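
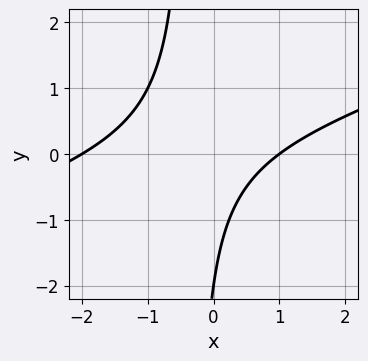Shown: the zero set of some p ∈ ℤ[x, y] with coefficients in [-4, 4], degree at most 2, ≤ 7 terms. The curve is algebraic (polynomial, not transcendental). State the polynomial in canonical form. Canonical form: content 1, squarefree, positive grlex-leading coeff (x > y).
x^2 - 3*x*y + x - y - 2

(a) The degree is 2 — no degree-1 curve has this shape.
(b) Observable constraints: among the integer gridlines, it crosses the x-axis at x ∈ {-2, 1}; it crosses the y-axis at the gridline y = -2.
(c) These observations pin down the coefficients.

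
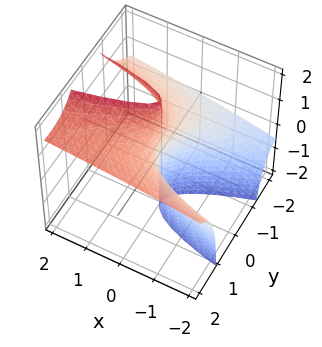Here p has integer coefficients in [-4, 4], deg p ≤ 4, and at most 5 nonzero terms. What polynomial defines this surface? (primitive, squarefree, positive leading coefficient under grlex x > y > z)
First, deg p = 3. A generic line meets the surface in up to 3 points.
Then, from the visible intercepts: every point of the z-axis in the box is on the surface; the y-axis gridline crossings are at y ∈ {-2, 0}.
Finally, the integer polynomial consistent with all of this is the stated p.

y^3 - 3*y^2*z - x*z + 2*y^2 + 3*x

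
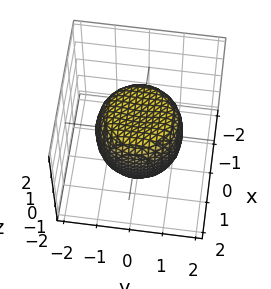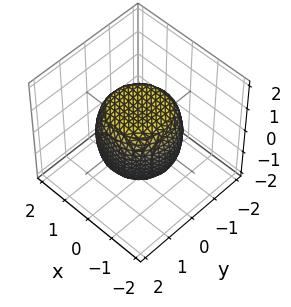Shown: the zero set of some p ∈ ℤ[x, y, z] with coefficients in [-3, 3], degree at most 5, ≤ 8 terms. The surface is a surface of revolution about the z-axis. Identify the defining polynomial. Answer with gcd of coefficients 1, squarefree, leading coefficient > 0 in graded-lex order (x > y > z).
Degree: a generic line meets the surface in up to 4 points, so deg p = 4.
Symmetries: rotational symmetry about the z-axis ⇒ p depends on x, y only through x² + y².
Against the integer gridlines: among the integer gridlines, it crosses the z-axis at z ∈ {-1, 1}; a circular section at z = 1 has radius exactly 1.
Matching integer coefficients to the picture gives p.

x^4 + 2*x^2*y^2 + y^4 - x^2 - y^2 + z^2 - 1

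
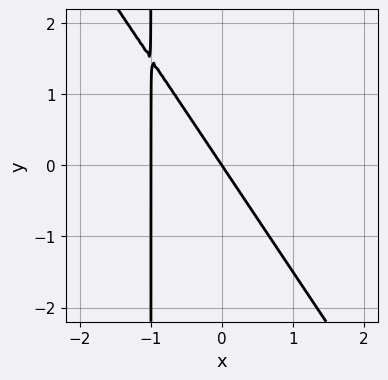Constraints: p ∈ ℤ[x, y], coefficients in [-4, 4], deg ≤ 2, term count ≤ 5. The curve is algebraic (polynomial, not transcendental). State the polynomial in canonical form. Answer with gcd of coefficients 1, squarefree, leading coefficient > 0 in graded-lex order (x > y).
3*x^2 + 2*x*y + 3*x + 2*y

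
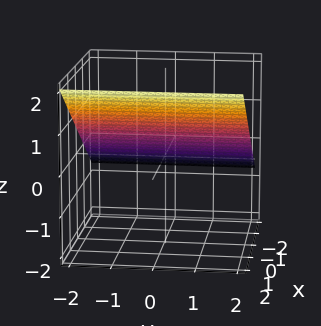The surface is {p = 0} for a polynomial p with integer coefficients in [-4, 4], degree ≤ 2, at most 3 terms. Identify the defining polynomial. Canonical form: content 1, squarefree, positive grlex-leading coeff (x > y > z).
2*x - 3*z + 2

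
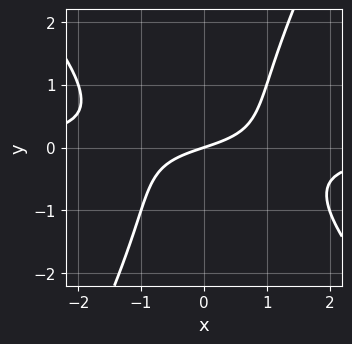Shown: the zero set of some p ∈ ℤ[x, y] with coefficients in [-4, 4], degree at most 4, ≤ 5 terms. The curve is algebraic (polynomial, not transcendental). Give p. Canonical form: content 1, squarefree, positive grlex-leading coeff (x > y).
1. Degree: the shape is more complex than any degree-2 curve, so deg p = 3.
2. Observable constraints: it meets the x-axis at x = 0 (among the integer gridlines); one y-axis crossing is at y = 0.
3. Fitting integer coefficients to these (and the overall shape) gives p.

2*x^2*y + x*y^2 - y^3 + x - 3*y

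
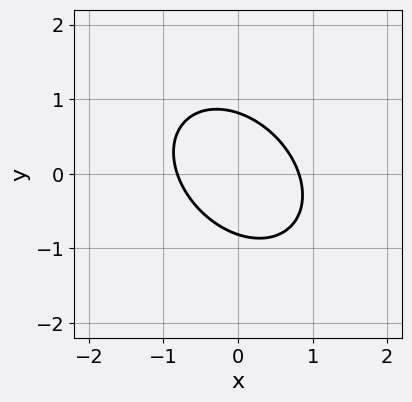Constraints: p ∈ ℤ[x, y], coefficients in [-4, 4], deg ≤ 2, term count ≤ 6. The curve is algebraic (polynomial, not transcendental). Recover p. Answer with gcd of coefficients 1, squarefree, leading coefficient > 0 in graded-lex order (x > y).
3*x^2 + 2*x*y + 3*y^2 - 2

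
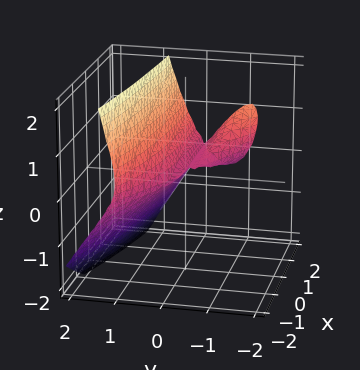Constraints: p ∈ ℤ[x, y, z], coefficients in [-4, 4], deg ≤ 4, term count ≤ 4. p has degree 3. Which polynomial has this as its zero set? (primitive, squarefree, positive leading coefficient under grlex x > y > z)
First, deg p = 3. A generic line meets the surface in up to 3 points.
Next, from the axis intercepts and sections: it crosses the y-axis at the gridline y = 0; one z-axis crossing is at z = 0; every point of the x-axis in the box is on the surface.
Finally, putting this together gives p.

x*y^2 + 2*y^3 + y^2*z - z^2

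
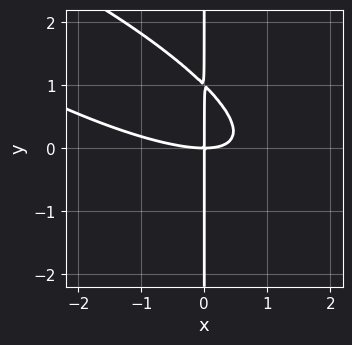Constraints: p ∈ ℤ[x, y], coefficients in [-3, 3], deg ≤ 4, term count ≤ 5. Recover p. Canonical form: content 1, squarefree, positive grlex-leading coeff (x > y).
x^3 + 3*x^2*y + 3*x*y^2 - 3*x*y

1. The degree is 3 — no degree-2 curve has this shape.
2. Against the integer gridlines: one x-axis crossing is at x = 0; the visible y-axis segment lies entirely on the curve.
3. Solving for integer coefficients yields p as stated.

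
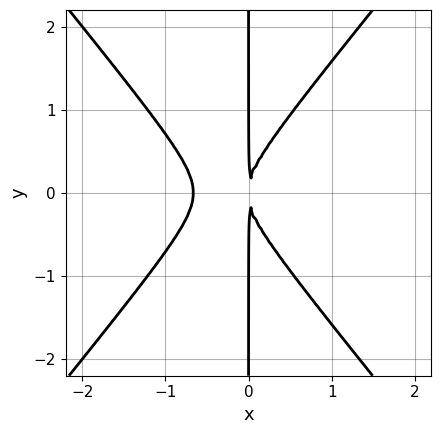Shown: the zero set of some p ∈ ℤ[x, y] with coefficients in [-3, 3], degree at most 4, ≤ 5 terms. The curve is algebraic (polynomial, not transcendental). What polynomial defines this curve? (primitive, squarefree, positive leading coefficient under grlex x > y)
3*x^3 - 2*x*y^2 + 2*x^2

First, deg p = 3. No degree-2 curve has this shape.
Next, symmetries: it's symmetric under y → −y, forcing even powers of y.
Then, reading off the gridlines: the visible y-axis segment lies entirely on the curve.
Finally, together with the visible shape, these determine p as stated.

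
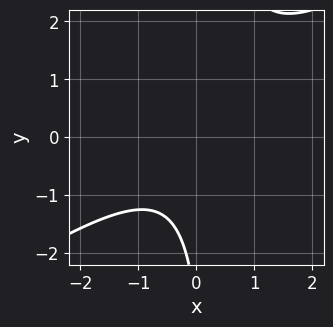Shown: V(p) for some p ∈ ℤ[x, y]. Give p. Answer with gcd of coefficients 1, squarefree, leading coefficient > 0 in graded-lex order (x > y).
First, deg p = 2.
Next, against the integer gridlines: no y-intercept at any integer in the box; no x-intercept at any integer in the box.
Finally, assembling these constraints gives the stated polynomial.

2*x^2 - 3*x*y + y + 3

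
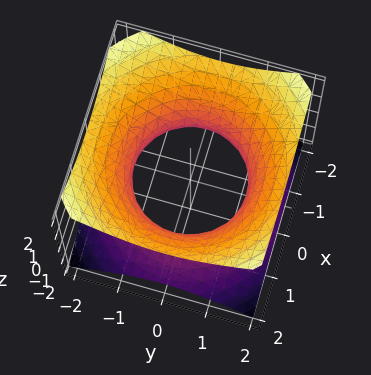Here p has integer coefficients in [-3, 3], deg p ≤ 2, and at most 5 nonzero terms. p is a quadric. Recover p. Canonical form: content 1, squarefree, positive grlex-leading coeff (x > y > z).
2*x^2 + 2*y^2 - 3*z^2 - 3

Degree: an hourglass — one-sheet hyperboloid; a quadric, so deg p = 2.
Symmetries: the surface is invariant under rotation about z: p = q(x² + y², z); mirror symmetry z ↦ −z ⇒ only even powers of z.
Observable constraints: a circular section at z = 0 has radius between 1 and 2; it misses every integer gridline on the z-axis.
These observations pin down the coefficients.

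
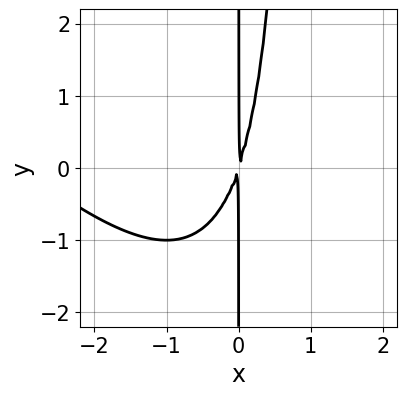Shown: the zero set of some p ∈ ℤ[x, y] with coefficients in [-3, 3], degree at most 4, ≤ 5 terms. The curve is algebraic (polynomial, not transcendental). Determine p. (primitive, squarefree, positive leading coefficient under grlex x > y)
x^3 + x^2*y + 3*x^2 - x*y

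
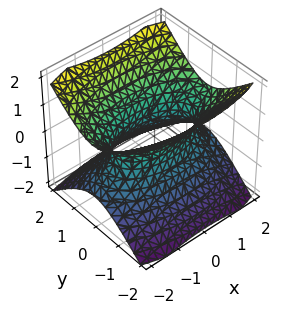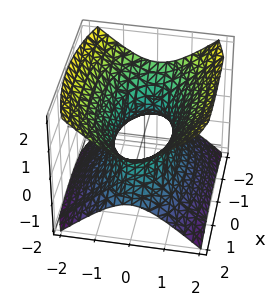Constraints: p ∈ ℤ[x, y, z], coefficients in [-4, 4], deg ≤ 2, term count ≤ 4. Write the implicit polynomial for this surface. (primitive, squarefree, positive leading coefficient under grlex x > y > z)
x^2 + 3*y^2 - 3*z^2 - 2

(a) The degree is 2 — an hourglass — one-sheet hyperboloid; a quadric.
(b) Symmetries: the y ↦ −y reflection is a symmetry, so y appears only in even powers; the x ↦ −x reflection is a symmetry, so x appears only in even powers; the z ↦ −z reflection is a symmetry, so z appears only in even powers.
(c) Against the integer gridlines: it misses every integer gridline on the z-axis.
(d) Together with the visible shape, these determine p as stated.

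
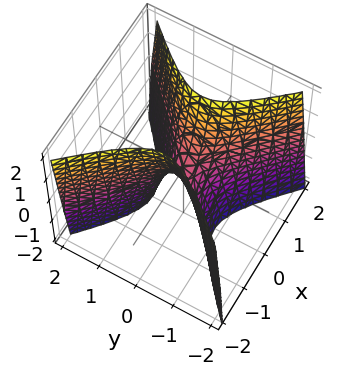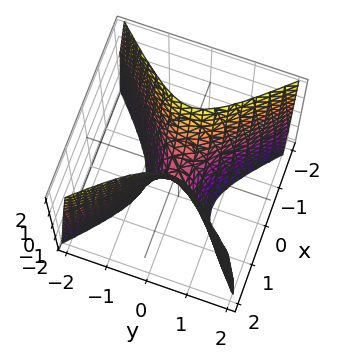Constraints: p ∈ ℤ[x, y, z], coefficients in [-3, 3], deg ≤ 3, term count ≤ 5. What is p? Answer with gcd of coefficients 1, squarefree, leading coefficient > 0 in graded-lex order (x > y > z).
1. The degree is 2 — a saddle surface; a quadric.
2. Symmetries: mirror symmetry x ↦ −x ⇒ only even powers of x; it's symmetric under y → −y, forcing even powers of y.
3. Reading off the gridlines: it meets the x-axis at x = 0 (among the integer gridlines); it crosses the y-axis at the gridline y = 0.
4. These observations pin down the coefficients.

3*x^2 - 3*y^2 - z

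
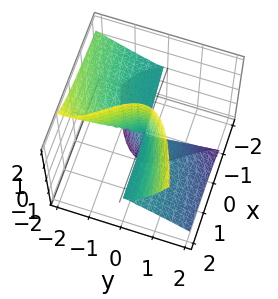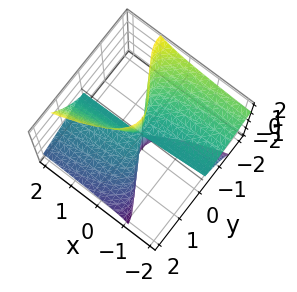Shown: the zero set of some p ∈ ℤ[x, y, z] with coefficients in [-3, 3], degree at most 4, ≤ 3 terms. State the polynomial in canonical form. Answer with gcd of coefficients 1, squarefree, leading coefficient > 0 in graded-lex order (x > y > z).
2*x*z^2 - 2*y^3 - 3*y^2*z

1. The degree is 3 — no degree-2 surface has this shape.
2. Against the integer gridlines: every point of the z-axis in the box is on the surface; it crosses the y-axis at the gridline y = 0; every point of the x-axis in the box is on the surface.
3. Fitting integer coefficients to these (and the overall shape) gives p.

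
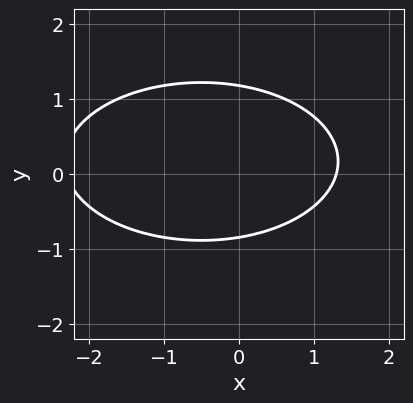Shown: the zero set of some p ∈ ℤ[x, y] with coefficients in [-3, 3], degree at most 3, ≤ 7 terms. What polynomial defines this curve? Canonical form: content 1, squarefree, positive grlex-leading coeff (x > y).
x^2 + 3*y^2 + x - y - 3

(a) Degree: the shape is more complex than any degree-1 curve, so deg p = 2.
(b) Solving for integer coefficients yields p as stated.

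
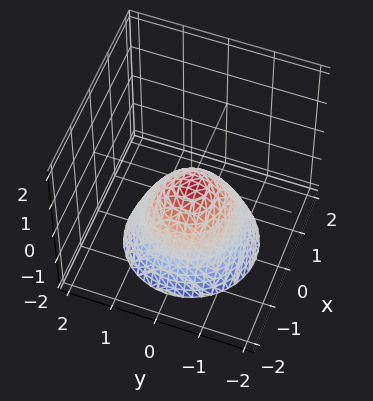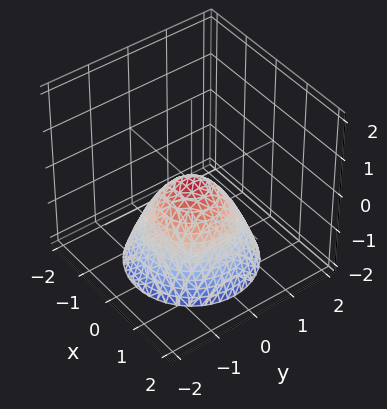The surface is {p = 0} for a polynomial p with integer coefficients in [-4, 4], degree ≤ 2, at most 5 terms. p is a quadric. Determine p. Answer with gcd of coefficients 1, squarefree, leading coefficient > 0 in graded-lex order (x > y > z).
Degree: a paraboloid; a quadric, so deg p = 2.
By symmetry, every cross-section ⟂ z is a circle, so x, y appear only via x² + y².
From the axis intercepts and sections: it crosses the y-axis at the gridline y = 0; it meets the x-axis at x = 0 (among the integer gridlines); it crosses the z-axis at the gridline z = 0; a circular section at z = -2 has radius between 1 and 2.
These observations pin down the coefficients.

x^2 + y^2 + z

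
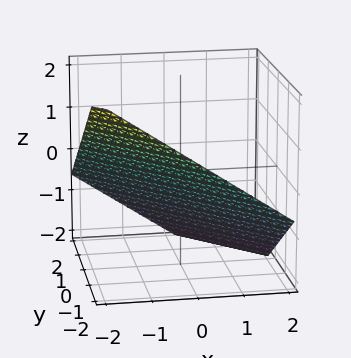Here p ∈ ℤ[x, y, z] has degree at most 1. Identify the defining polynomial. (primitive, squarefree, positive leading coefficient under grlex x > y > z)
2*x + 2*y + 3*z + 2

1. Degree: the surface is flat (a plane), so deg p = 1.
2. Against the integer gridlines: one x-axis crossing is at x = -1; one y-axis crossing is at y = -1.
3. Putting this together gives p.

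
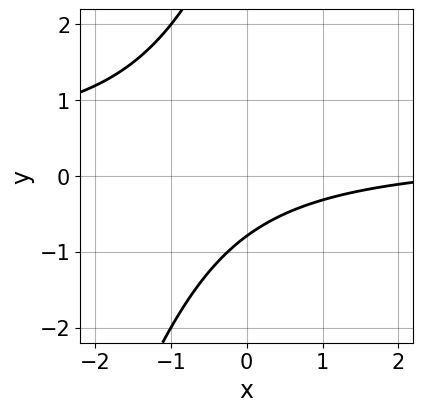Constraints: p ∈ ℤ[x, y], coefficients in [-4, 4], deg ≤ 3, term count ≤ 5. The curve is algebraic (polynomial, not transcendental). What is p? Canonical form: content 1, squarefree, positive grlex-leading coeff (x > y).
3*x*y - y^2 - x + 3*y + 3

1. Degree: no degree-1 curve has this shape, so deg p = 2.
2. Checking where it meets the axes: it misses every integer gridline on the x-axis.
3. Matching integer coefficients to the picture gives p.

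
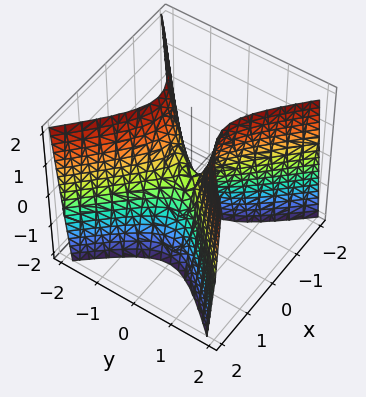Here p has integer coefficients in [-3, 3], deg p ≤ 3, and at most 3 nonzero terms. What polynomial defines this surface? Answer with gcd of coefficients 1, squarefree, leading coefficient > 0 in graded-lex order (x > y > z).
3*x^2 - 3*y^2 + z

First, deg p = 2. A saddle surface; a quadric.
Next, symmetries: mirror symmetry y ↦ −y ⇒ only even powers of y; the x ↦ −x reflection is a symmetry, so x appears only in even powers.
Then, observable constraints: one z-axis crossing is at z = 0; it crosses the y-axis at the gridline y = 0; it meets the x-axis at x = 0 (among the integer gridlines).
Finally, assembling these constraints gives the stated polynomial.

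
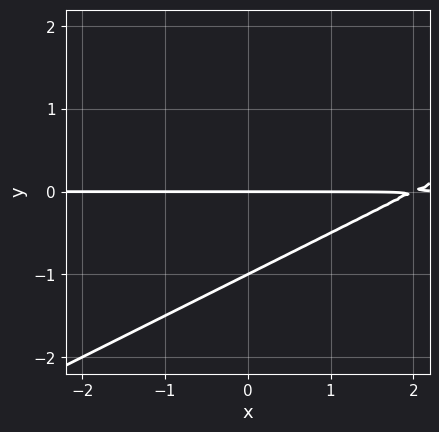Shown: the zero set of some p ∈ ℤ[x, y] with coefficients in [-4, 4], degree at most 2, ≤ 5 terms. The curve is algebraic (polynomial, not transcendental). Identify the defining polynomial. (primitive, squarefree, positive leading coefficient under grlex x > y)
The degree is 2 — the shape is more complex than any degree-1 curve.
Observable constraints: the visible x-axis segment lies entirely on the curve; the y-axis gridline crossings are at y ∈ {-1, 0}.
Putting this together gives p.

x*y - 2*y^2 - 2*y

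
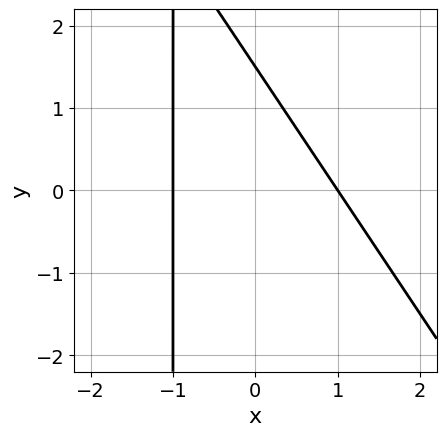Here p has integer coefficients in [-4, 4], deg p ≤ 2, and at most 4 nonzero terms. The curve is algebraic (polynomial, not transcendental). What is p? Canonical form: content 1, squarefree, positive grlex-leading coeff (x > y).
3*x^2 + 2*x*y + 2*y - 3

1. deg p = 2. A generic line meets the curve in up to 2 points.
2. Against the integer gridlines: the x-axis gridline crossings are at x ∈ {-1, 1}.
3. Fitting integer coefficients to these (and the overall shape) gives p.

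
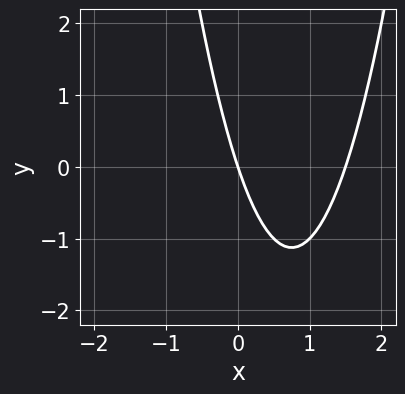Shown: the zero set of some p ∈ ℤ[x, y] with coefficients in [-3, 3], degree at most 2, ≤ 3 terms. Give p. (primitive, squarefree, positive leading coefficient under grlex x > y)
2*x^2 - 3*x - y

(a) Degree: the shape is more complex than any degree-1 curve, so deg p = 2.
(b) From the visible intercepts: it meets the y-axis at y = 0 (among the integer gridlines); it meets the x-axis at x = 0 (among the integer gridlines).
(c) Assembling these constraints gives the stated polynomial.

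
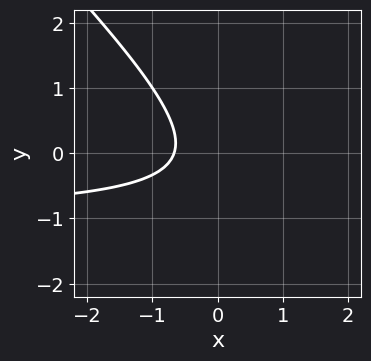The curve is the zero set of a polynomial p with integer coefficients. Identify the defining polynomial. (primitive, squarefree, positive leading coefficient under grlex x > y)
1. Degree: a generic line meets the curve in up to 2 points, so deg p = 2.
2. From the axis intercepts and sections: it misses every integer gridline on the y-axis.
3. These observations pin down the coefficients.

3*x*y + 3*y^2 + 3*x + y + 2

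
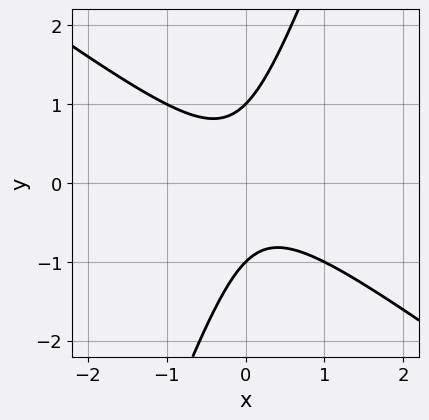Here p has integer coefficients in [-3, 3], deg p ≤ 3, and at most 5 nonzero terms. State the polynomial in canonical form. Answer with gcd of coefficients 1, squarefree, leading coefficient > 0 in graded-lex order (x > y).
First, deg p = 2. The shape is more complex than any degree-1 curve.
Then, from the axis intercepts and sections: the y-axis gridline crossings are at y ∈ {-1, 1}; no x-intercept at any integer in the box.
Finally, the integer polynomial consistent with all of this is the stated p.

2*x^2 + 2*x*y - y^2 + 1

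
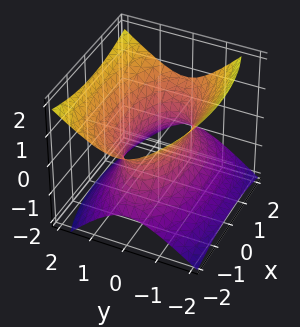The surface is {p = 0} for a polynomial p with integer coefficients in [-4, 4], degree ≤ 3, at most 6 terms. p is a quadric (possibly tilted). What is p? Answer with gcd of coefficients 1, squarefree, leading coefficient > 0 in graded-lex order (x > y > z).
1. deg p = 2. The shape is more complex than any degree-1 surface.
2. From the axis intercepts and sections: it misses every integer gridline on the z-axis.
3. Putting this together gives p.

x^2 + 3*y^2 - y*z - 3*z^2 - 2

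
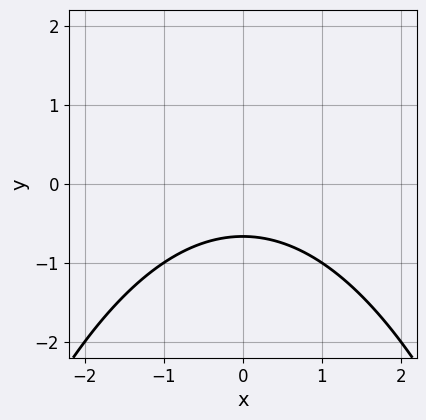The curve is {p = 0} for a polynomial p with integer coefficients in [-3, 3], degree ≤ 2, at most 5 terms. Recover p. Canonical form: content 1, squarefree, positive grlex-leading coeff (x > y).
x^2 + 3*y + 2

First, degree: the shape is more complex than any degree-1 curve, so deg p = 2.
Then, symmetries: the x ↦ −x reflection is a symmetry, so x appears only in even powers.
Then, checking where it meets the axes: no x-intercept at any integer in the box.
Finally, assembling these constraints gives the stated polynomial.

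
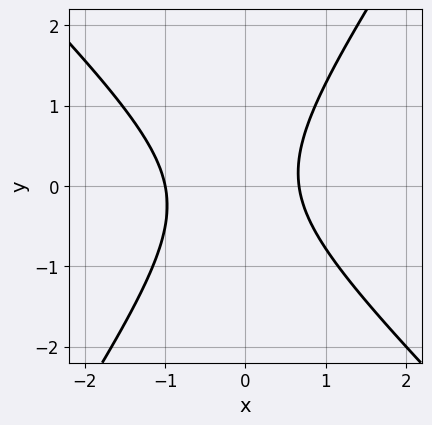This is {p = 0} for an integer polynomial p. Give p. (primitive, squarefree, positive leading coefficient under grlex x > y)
3*x^2 + x*y - 2*y^2 + x - 2

(a) The degree is 2 — no degree-1 curve has this shape.
(b) Checking where it meets the axes: it crosses the x-axis at the gridline x = -1; it misses every integer gridline on the y-axis.
(c) Together with the visible shape, these determine p as stated.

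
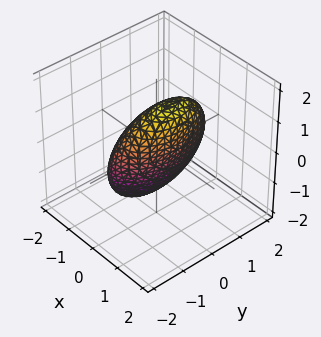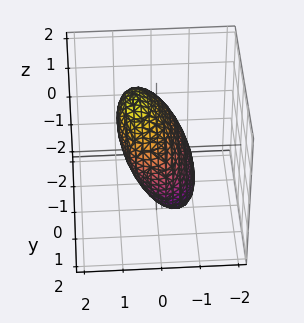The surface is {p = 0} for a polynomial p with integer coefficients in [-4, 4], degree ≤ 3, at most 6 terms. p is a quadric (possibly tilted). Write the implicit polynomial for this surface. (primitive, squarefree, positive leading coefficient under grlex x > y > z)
First, the degree is 2 — a generic line meets the surface in up to 2 points.
Finally, solving for integer coefficients yields p as stated.

3*x^2 - 2*x*z + y^2 + z^2 - 2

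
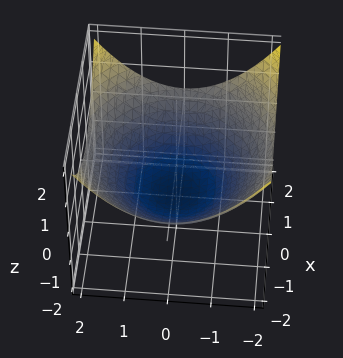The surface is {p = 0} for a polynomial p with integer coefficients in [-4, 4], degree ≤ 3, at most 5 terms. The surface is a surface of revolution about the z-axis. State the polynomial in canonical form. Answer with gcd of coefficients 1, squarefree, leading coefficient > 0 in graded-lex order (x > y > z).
x^2 + y^2 - 3*z - 3

1. Degree: a generic line meets the surface in up to 2 points, so deg p = 2.
2. Symmetry: the z-axis is an axis of rotation, so x and y enter only as x² + y².
3. Observable constraints: it crosses the z-axis at the gridline z = -1; a circular section at z = 0 has radius between 1 and 2.
4. Fitting integer coefficients to these (and the overall shape) gives p.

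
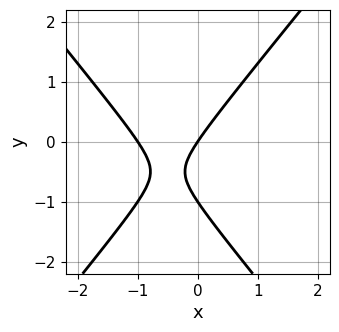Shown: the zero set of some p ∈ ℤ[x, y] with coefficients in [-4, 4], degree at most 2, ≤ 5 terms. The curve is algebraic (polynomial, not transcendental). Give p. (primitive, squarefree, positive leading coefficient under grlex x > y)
1. The degree is 2 — no degree-1 curve has this shape.
2. Checking where it meets the axes: among the integer gridlines, it crosses the x-axis at x ∈ {-1, 0}; among the integer gridlines, it crosses the y-axis at y ∈ {-1, 0}.
3. These observations pin down the coefficients.

3*x^2 - 2*y^2 + 3*x - 2*y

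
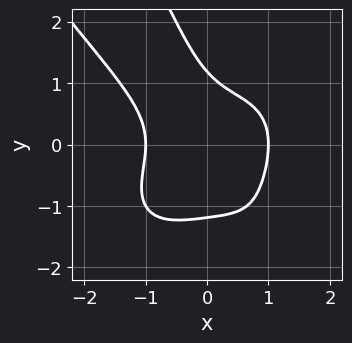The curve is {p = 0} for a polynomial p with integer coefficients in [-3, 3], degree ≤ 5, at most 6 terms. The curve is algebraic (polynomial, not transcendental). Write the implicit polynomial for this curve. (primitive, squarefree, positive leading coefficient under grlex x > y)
2*x^4 + 2*x*y^3 + y^4 + 3*x*y^2 - 2

First, degree: the shape is more complex than any degree-3 curve, so deg p = 4.
Next, observable constraints: among the integer gridlines, it crosses the x-axis at x ∈ {-1, 1}.
Finally, fitting integer coefficients to these (and the overall shape) gives p.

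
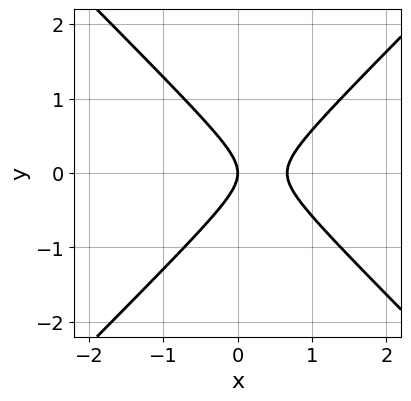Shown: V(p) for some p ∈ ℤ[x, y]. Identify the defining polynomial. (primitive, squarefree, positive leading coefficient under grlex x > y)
3*x^2 - 3*y^2 - 2*x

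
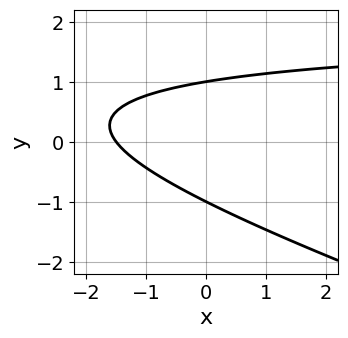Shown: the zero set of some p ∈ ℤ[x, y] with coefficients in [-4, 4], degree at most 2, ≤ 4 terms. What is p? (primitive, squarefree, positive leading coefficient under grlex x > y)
x*y + 3*y^2 - 2*x - 3

1. The degree is 2 — the shape is more complex than any degree-1 curve.
2. Observable constraints: the y-axis gridline crossings are at y ∈ {-1, 1}.
3. Fitting integer coefficients to these (and the overall shape) gives p.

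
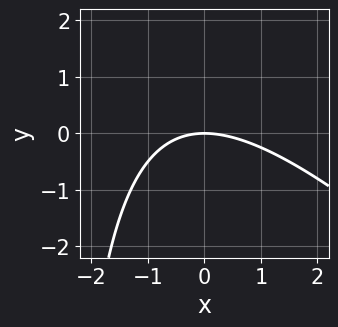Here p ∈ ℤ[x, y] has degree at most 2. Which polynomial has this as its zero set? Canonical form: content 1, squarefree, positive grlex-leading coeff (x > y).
x^2 + x*y + 3*y

First, degree: the shape is more complex than any degree-1 curve, so deg p = 2.
Then, reading off the gridlines: it crosses the y-axis at the gridline y = 0; it meets the x-axis at x = 0 (among the integer gridlines).
Finally, the integer polynomial consistent with all of this is the stated p.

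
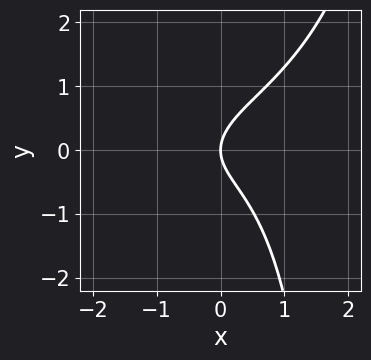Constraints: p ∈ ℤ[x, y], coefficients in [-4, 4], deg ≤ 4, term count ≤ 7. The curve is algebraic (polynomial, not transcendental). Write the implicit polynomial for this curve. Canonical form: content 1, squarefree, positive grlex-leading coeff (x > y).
(a) The degree is 3 — a generic line meets the curve in up to 3 points.
(b) Reading off the gridlines: it meets the x-axis at x = 0 (among the integer gridlines); it meets the y-axis at y = 0 (among the integer gridlines).
(c) Solving for integer coefficients yields p as stated.

x^3 - x^2*y + x*y^2 - 2*y^2 + 2*x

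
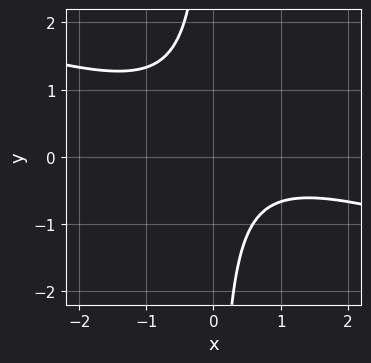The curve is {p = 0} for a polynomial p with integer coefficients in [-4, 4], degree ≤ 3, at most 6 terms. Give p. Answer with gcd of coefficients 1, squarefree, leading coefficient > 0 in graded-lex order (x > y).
1. The degree is 2 — a generic line meets the curve in up to 2 points.
2. Checking where it meets the axes: no y-intercept at any integer in the box; no x-intercept at any integer in the box.
3. These observations pin down the coefficients.

x^2 + 3*x*y - x + 2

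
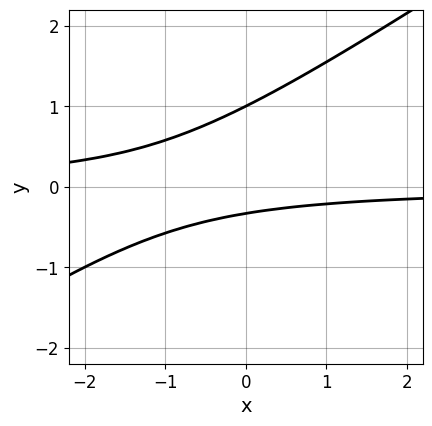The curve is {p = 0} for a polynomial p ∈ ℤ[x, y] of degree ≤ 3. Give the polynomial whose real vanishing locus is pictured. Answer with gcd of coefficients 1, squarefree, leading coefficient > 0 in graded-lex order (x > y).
First, deg p = 2. No degree-1 curve has this shape.
Then, against the integer gridlines: no x-intercept at any integer in the box; it meets the y-axis at y = 1 (among the integer gridlines).
Finally, together with the visible shape, these determine p as stated.

2*x*y - 3*y^2 + 2*y + 1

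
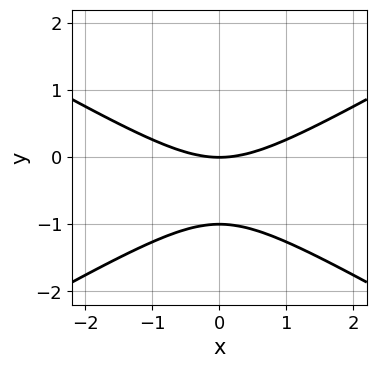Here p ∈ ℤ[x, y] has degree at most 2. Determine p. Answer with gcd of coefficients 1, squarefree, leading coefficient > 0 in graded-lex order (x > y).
x^2 - 3*y^2 - 3*y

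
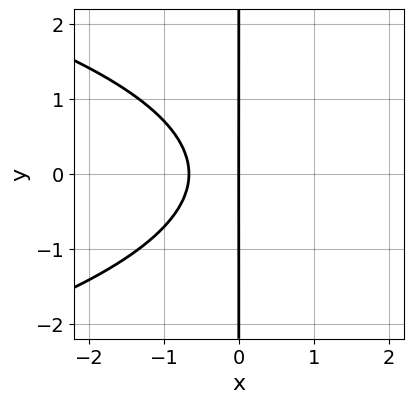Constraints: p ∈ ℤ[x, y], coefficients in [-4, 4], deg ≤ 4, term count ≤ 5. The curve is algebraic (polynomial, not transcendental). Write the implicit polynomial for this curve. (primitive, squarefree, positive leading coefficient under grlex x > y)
1. Degree: the shape is more complex than any degree-2 curve, so deg p = 3.
2. Symmetries: mirror symmetry y ↦ −y ⇒ only even powers of y.
3. Observable constraints: one x-axis crossing is at x = 0; every point of the y-axis in the box is on the curve.
4. Fitting integer coefficients to these (and the overall shape) gives p.

2*x*y^2 + 3*x^2 + 2*x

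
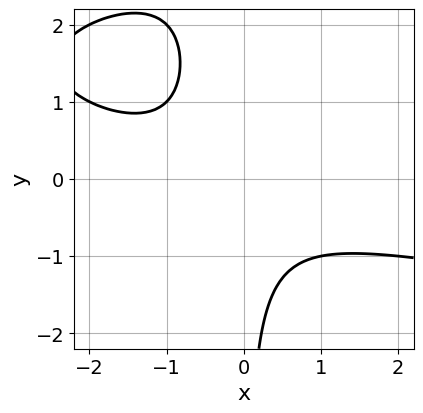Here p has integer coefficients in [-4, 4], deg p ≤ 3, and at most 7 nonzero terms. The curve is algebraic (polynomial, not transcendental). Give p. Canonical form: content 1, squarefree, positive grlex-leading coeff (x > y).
x*y^2 - x^2 - 3*x*y - x - 2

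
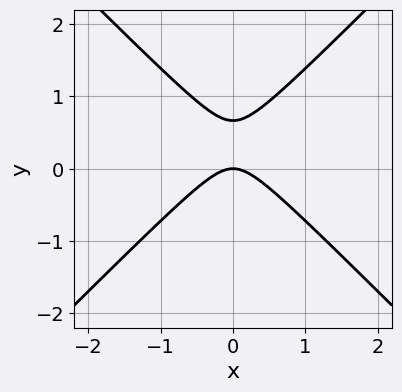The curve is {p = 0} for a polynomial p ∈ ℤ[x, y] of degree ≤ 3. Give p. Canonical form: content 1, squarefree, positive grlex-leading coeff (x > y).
Degree: the shape is more complex than any degree-1 curve, so deg p = 2.
Symmetries: the x ↦ −x reflection is a symmetry, so x appears only in even powers.
From the axis intercepts and sections: it crosses the y-axis at the gridline y = 0; it meets the x-axis at x = 0 (among the integer gridlines).
Together with the visible shape, these determine p as stated.

3*x^2 - 3*y^2 + 2*y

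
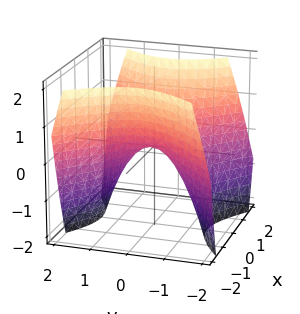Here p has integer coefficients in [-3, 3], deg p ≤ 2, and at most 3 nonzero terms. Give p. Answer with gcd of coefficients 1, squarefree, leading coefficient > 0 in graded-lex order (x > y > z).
x^2 - y^2 - z

(a) Degree: a hyperbolic paraboloid; a quadric, so deg p = 2.
(b) Symmetries: it's symmetric under x → −x, forcing even powers of x; mirror symmetry y ↦ −y ⇒ only even powers of y.
(c) Against the integer gridlines: it meets the z-axis at z = 0 (among the integer gridlines); one x-axis crossing is at x = 0.
(d) Together with the visible shape, these determine p as stated.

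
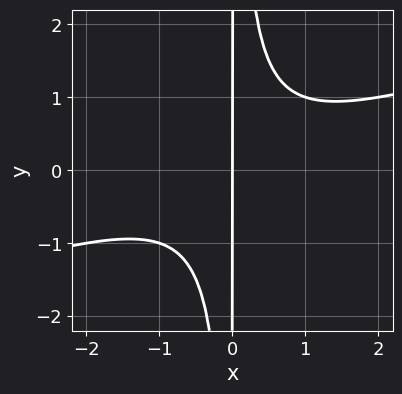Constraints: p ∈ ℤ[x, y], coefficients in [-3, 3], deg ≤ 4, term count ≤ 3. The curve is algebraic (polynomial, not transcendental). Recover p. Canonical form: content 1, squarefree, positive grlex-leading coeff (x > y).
First, the degree is 3 — no degree-2 curve has this shape.
Next, from the visible intercepts: it crosses the x-axis at the gridline x = 0; every point of the y-axis in the box is on the curve.
Finally, these observations pin down the coefficients.

x^3 - 3*x^2*y + 2*x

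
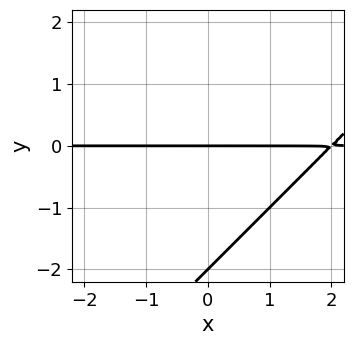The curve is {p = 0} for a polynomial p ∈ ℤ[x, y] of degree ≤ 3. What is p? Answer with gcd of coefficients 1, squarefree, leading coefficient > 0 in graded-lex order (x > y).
1. deg p = 2. The shape is more complex than any degree-1 curve.
2. Against the integer gridlines: the visible x-axis segment lies entirely on the curve; among the integer gridlines, it crosses the y-axis at y ∈ {-2, 0}.
3. Assembling these constraints gives the stated polynomial.

x*y - y^2 - 2*y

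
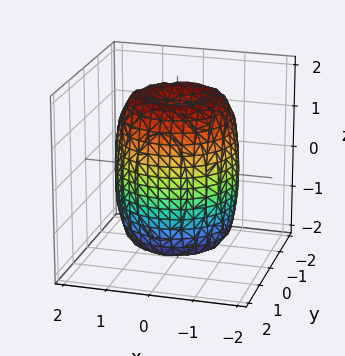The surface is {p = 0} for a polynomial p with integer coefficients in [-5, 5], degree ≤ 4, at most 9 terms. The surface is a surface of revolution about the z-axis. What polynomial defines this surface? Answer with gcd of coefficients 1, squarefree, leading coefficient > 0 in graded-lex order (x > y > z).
2*x^4 + 4*x^2*y^2 + 2*y^4 - 3*x^2 - 3*y^2 + z^2 - 2

1. deg p = 4. A generic line meets the surface in up to 4 points.
2. Symmetries: the surface is invariant under rotation about z: p = q(x² + y², z).
3. Observable constraints: a circular section at z = -1 has radius between 1 and 2.
4. Matching integer coefficients to the picture gives p.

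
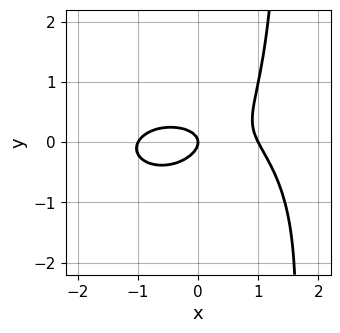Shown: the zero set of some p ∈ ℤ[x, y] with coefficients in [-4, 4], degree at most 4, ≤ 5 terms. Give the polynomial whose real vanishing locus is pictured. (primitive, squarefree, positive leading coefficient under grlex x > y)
The degree is 3 — a generic line meets the curve in up to 3 points.
From the axis intercepts and sections: among the integer gridlines, it crosses the x-axis at x ∈ {-1, 0, 1}; one y-axis crossing is at y = 0.
Fitting integer coefficients to these (and the overall shape) gives p.

x^3 + 2*x*y^2 + x*y - 3*y^2 - x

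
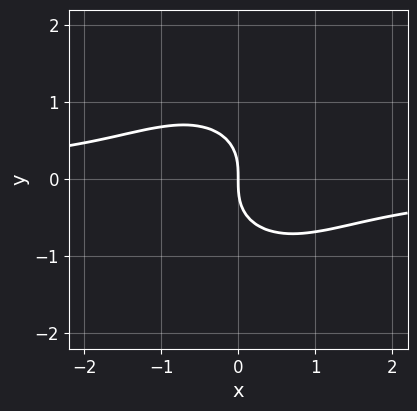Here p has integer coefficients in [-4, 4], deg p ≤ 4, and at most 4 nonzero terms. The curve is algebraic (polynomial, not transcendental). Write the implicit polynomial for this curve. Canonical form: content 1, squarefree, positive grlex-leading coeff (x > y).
x^2*y + y^3 + x

1. The degree is 3 — no degree-2 curve has this shape.
2. From the axis intercepts and sections: it crosses the x-axis at the gridline x = 0; one y-axis crossing is at y = 0.
3. Matching integer coefficients to the picture gives p.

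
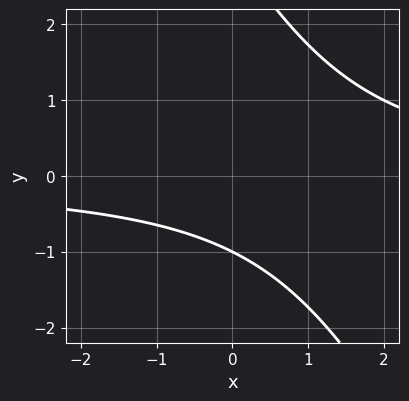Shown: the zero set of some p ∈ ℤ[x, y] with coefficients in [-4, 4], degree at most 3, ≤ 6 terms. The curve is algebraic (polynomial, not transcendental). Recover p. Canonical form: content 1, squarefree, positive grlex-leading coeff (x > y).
2*x*y + y^2 - 2*y - 3

(a) Degree: no degree-1 curve has this shape, so deg p = 2.
(b) From the axis intercepts and sections: one y-axis crossing is at y = -1; the curve avoids every integer x-axis point in the box.
(c) These observations pin down the coefficients.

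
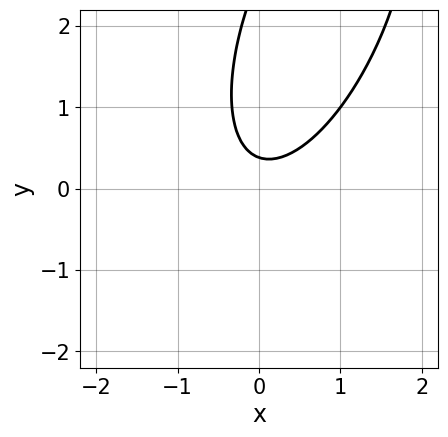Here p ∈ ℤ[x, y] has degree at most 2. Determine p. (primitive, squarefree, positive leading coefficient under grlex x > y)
1. Degree: the shape is more complex than any degree-1 curve, so deg p = 2.
2. From the visible intercepts: it misses every integer gridline on the x-axis.
3. The integer polynomial consistent with all of this is the stated p.

3*x^2 - 2*x*y + y^2 - 3*y + 1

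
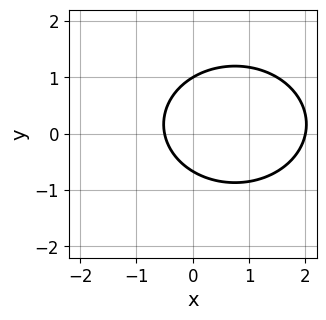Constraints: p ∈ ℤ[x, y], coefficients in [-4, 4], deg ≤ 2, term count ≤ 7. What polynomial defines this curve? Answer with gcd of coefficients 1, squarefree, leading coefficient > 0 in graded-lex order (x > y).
2*x^2 + 3*y^2 - 3*x - y - 2

(a) deg p = 2. The shape is more complex than any degree-1 curve.
(b) Observable constraints: it meets the y-axis at y = 1 (among the integer gridlines); one x-axis crossing is at x = 2.
(c) These observations pin down the coefficients.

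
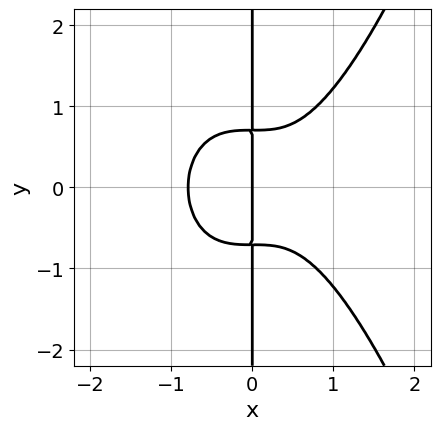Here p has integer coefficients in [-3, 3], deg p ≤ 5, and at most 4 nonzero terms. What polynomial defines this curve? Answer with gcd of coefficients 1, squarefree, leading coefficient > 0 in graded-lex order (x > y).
2*x^4 - 2*x*y^2 + x

Degree: a generic line meets the curve in up to 4 points, so deg p = 4.
Symmetries: mirror symmetry y ↦ −y ⇒ only even powers of y.
Reading off the gridlines: it meets the x-axis at x = 0 (among the integer gridlines); every point of the y-axis in the box is on the curve.
Matching integer coefficients to the picture gives p.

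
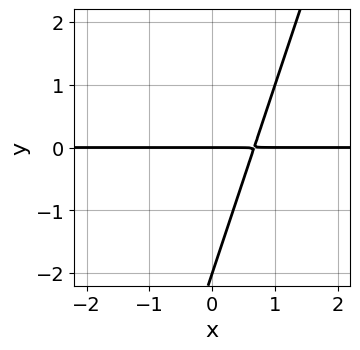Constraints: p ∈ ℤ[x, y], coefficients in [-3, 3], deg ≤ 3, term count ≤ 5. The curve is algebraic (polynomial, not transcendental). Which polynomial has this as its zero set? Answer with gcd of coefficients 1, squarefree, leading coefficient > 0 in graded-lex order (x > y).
3*x*y - y^2 - 2*y

1. deg p = 2.
2. Against the integer gridlines: among the integer gridlines, it crosses the y-axis at y ∈ {-2, 0}; the visible x-axis segment lies entirely on the curve.
3. Matching integer coefficients to the picture gives p.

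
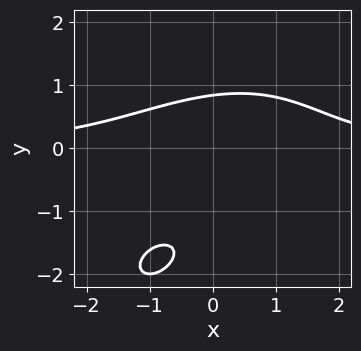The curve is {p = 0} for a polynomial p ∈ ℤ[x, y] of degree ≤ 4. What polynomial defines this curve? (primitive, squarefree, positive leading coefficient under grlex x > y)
x^2*y - x*y^2 + y^3 + 2*y^2 - 2

First, the degree is 3 — the shape is more complex than any degree-2 curve.
Then, against the integer gridlines: it misses every integer gridline on the x-axis.
Finally, putting this together gives p.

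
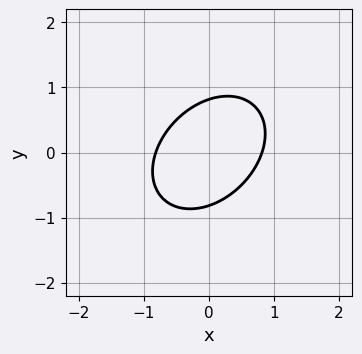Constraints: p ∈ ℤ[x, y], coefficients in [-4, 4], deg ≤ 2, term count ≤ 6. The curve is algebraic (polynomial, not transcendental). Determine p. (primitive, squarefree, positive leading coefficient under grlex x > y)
Degree: the shape is more complex than any degree-1 curve, so deg p = 2.
Matching integer coefficients to the picture gives p.

3*x^2 - 2*x*y + 3*y^2 - 2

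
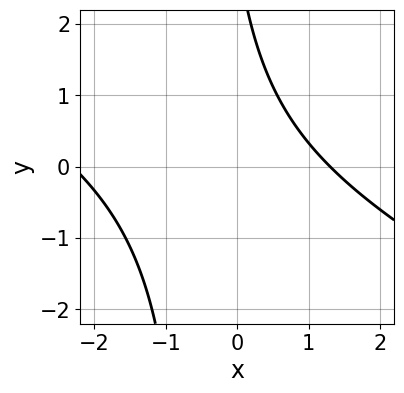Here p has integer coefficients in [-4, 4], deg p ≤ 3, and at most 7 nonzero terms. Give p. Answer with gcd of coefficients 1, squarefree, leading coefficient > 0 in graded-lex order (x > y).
1. deg p = 2. The shape is more complex than any degree-1 curve.
2. Observable constraints: no y-intercept at any integer in the box.
3. Fitting integer coefficients to these (and the overall shape) gives p.

x^2 + 2*x*y + x + y - 3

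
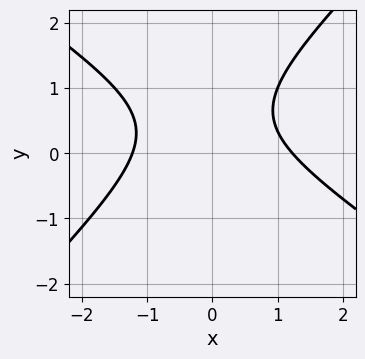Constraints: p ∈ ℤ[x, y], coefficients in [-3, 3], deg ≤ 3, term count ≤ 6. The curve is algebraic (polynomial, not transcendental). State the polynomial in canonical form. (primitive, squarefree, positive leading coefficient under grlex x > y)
2*x^2 + x*y - 3*y^2 + 3*y - 3

1. deg p = 2.
2. From the axis intercepts and sections: the curve avoids every integer y-axis point in the box.
3. The integer polynomial consistent with all of this is the stated p.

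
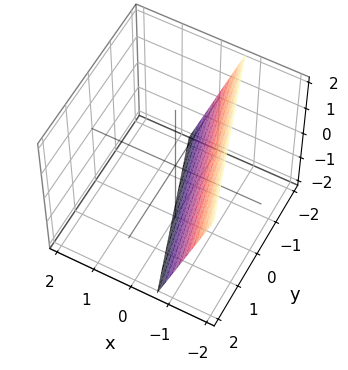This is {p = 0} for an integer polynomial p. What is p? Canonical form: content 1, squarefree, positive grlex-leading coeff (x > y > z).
3*x + y + z + 2

1. The degree is 1 — the surface is flat (a plane).
2. Checking where it meets the axes: it crosses the y-axis at the gridline y = -2; one z-axis crossing is at z = -2.
3. The integer polynomial consistent with all of this is the stated p.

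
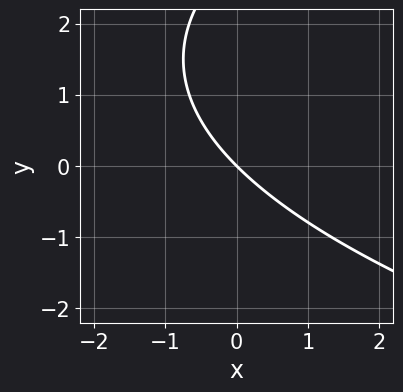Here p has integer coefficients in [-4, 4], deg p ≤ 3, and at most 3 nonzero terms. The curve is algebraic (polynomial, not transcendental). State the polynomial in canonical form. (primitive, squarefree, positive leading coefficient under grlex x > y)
First, degree: a generic line meets the curve in up to 2 points, so deg p = 2.
Next, checking where it meets the axes: it meets the y-axis at y = 0 (among the integer gridlines); it meets the x-axis at x = 0 (among the integer gridlines).
Finally, matching integer coefficients to the picture gives p.

y^2 - 3*x - 3*y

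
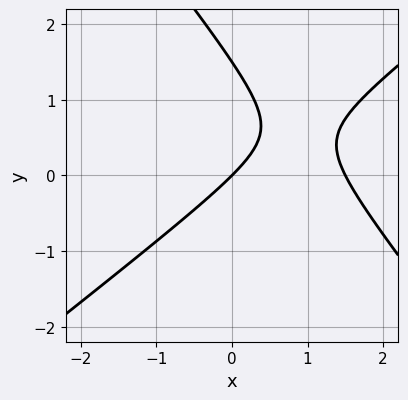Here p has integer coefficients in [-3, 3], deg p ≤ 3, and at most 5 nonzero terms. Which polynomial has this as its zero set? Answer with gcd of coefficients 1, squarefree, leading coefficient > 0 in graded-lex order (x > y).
(a) deg p = 2.
(b) Against the integer gridlines: it crosses the y-axis at the gridline y = 0; it crosses the x-axis at the gridline x = 0.
(c) Together with the visible shape, these determine p as stated.

2*x^2 - x*y - 2*y^2 - 3*x + 3*y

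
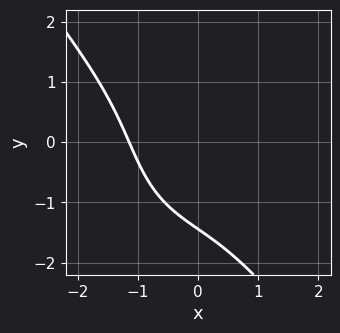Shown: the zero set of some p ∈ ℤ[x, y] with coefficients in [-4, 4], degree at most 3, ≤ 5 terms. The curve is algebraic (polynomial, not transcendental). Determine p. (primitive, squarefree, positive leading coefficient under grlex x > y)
2*x^3 + y^3 - 3*x*y + 3

(a) The degree is 3 — no degree-2 curve has this shape.
(b) Solving for integer coefficients yields p as stated.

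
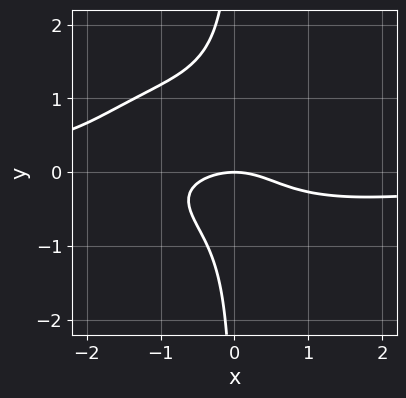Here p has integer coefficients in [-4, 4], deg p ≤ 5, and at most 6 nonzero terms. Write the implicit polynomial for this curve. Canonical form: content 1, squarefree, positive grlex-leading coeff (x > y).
1. The degree is 4 — no degree-3 curve has this shape.
2. Reading off the gridlines: it crosses the x-axis at the gridline x = 0; one y-axis crossing is at y = 0.
3. Assembling these constraints gives the stated polynomial.

x^3*y + 3*x*y^3 - 2*x*y^2 + x^2 + 2*y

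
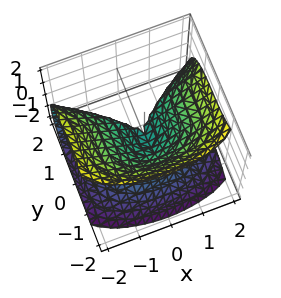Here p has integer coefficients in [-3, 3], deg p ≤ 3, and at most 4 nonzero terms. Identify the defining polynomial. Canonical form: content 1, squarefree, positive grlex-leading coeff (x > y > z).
(a) deg p = 3. The shape is more complex than any degree-2 surface.
(b) From the axis intercepts and sections: it meets the z-axis at z = 0 (among the integer gridlines); one x-axis crossing is at x = 0; it crosses the y-axis at the gridline y = 0.
(c) The integer polynomial consistent with all of this is the stated p.

2*y^3 - 2*x^2 + 3*z^2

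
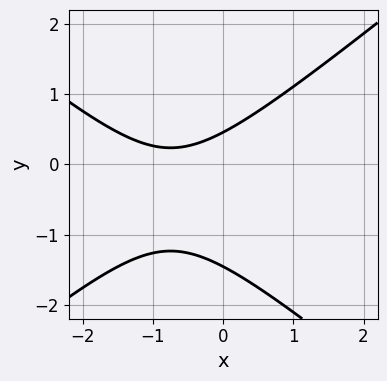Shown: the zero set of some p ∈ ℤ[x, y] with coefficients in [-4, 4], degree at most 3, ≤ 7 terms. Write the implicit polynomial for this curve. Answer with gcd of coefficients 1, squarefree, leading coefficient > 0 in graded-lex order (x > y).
2*x^2 - 3*y^2 + 3*x - 3*y + 2

1. Degree: a generic line meets the curve in up to 2 points, so deg p = 2.
2. From the axis intercepts and sections: the curve avoids every integer x-axis point in the box.
3. Together with the visible shape, these determine p as stated.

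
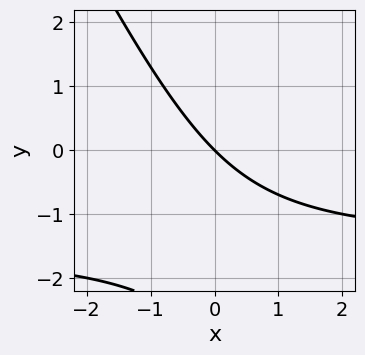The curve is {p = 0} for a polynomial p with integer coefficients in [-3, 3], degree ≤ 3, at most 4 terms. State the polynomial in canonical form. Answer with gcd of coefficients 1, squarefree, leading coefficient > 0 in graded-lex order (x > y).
2*x*y + y^2 + 3*x + 3*y

deg p = 2.
Against the integer gridlines: it crosses the x-axis at the gridline x = 0; one y-axis crossing is at y = 0.
The integer polynomial consistent with all of this is the stated p.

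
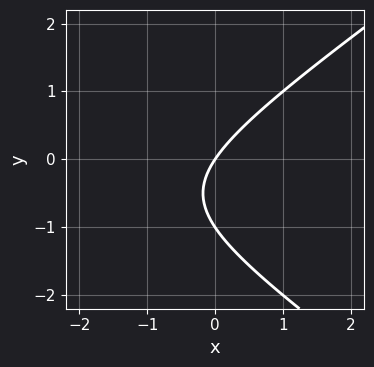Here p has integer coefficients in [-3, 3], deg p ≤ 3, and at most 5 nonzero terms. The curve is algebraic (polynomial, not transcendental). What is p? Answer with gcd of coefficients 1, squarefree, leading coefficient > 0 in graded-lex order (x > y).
x^2 - 2*y^2 + 3*x - 2*y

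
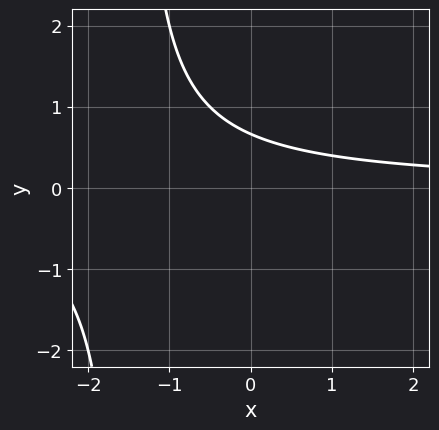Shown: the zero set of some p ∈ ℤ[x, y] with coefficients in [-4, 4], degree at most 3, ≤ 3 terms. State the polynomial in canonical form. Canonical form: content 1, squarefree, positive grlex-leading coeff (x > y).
2*x*y + 3*y - 2

(a) deg p = 2. The shape is more complex than any degree-1 curve.
(b) Observable constraints: no x-intercept at any integer in the box.
(c) Together with the visible shape, these determine p as stated.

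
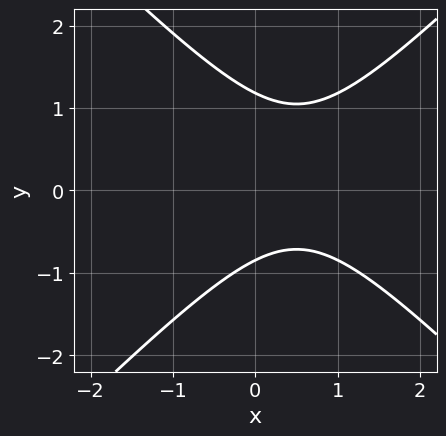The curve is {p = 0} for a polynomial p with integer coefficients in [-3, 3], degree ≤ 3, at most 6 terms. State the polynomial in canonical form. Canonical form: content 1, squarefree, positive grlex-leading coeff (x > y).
3*x^2 - 3*y^2 - 3*x + y + 3

deg p = 2. The shape is more complex than any degree-1 curve.
From the visible intercepts: it misses every integer gridline on the x-axis.
Together with the visible shape, these determine p as stated.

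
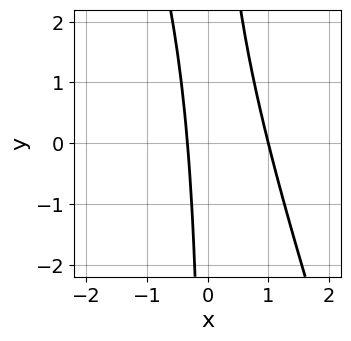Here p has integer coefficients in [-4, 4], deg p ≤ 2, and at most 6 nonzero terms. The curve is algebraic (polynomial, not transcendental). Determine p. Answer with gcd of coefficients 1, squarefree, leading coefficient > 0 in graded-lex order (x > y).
3*x^2 + x*y - 2*x - 1

(a) deg p = 2. The shape is more complex than any degree-1 curve.
(b) From the visible intercepts: the curve avoids every integer y-axis point in the box; it meets the x-axis at x = 1 (among the integer gridlines).
(c) These observations pin down the coefficients.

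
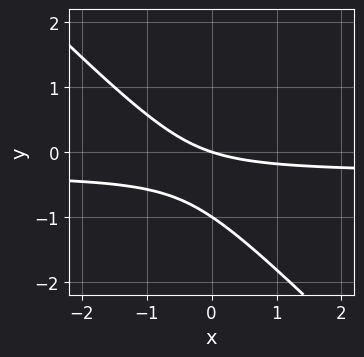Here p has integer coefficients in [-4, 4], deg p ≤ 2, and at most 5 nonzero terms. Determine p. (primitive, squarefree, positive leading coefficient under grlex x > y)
Degree: a generic line meets the curve in up to 2 points, so deg p = 2.
Observable constraints: it crosses the x-axis at the gridline x = 0; the y-axis gridline crossings are at y ∈ {-1, 0}.
Putting this together gives p.

3*x*y + 3*y^2 + x + 3*y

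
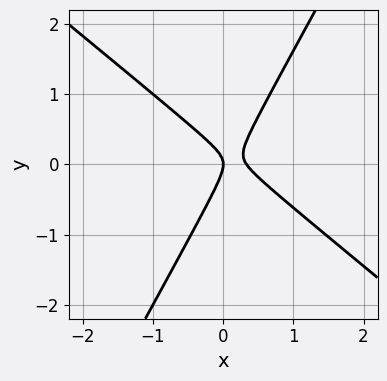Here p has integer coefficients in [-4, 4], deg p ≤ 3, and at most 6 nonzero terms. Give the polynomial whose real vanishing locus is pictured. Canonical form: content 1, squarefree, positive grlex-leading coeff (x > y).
3*x^2 + 2*x*y - 2*y^2 - x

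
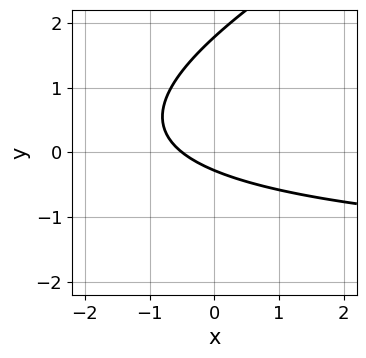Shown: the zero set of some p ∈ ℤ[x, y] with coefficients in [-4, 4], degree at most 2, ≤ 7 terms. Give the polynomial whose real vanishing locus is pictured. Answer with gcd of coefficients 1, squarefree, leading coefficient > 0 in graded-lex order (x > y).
x*y - 2*y^2 + 2*x + 3*y + 1

First, the degree is 2 — a generic line meets the curve in up to 2 points.
Finally, matching integer coefficients to the picture gives p.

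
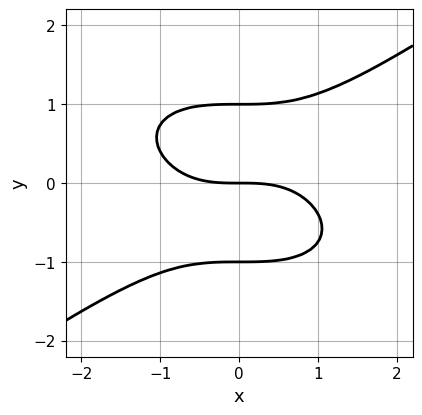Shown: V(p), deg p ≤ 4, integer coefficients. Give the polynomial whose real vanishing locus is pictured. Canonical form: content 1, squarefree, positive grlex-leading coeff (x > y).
(a) deg p = 3. No degree-2 curve has this shape.
(b) Against the integer gridlines: the y-axis gridline crossings are at y ∈ {-1, 0, 1}; it meets the x-axis at x = 0 (among the integer gridlines).
(c) Matching integer coefficients to the picture gives p.

x^3 - 3*y^3 + 3*y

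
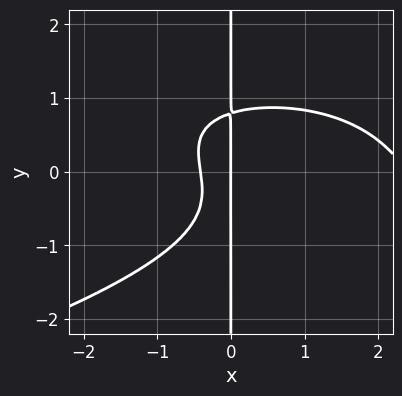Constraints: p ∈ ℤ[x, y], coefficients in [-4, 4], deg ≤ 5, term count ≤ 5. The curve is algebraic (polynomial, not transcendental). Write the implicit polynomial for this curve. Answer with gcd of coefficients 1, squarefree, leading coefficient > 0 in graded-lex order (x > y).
First, the degree is 4 — the shape is more complex than any degree-3 curve.
Then, against the integer gridlines: every point of the y-axis in the box is on the curve; it meets the x-axis at x = 0 (among the integer gridlines).
Finally, these observations pin down the coefficients.

2*x*y^3 + x^3 + x^2*y - 2*x^2 - x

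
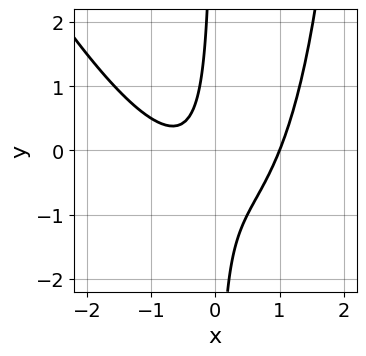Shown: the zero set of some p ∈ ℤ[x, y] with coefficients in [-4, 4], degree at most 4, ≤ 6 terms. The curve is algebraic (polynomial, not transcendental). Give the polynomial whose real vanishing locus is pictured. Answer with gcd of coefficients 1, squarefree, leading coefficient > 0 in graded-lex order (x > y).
2*x^3 + x^2*y - 3*x*y - x - 1

Degree: a generic line meets the curve in up to 3 points, so deg p = 3.
Observable constraints: the curve avoids every integer y-axis point in the box; it meets the x-axis at x = 1 (among the integer gridlines).
Together with the visible shape, these determine p as stated.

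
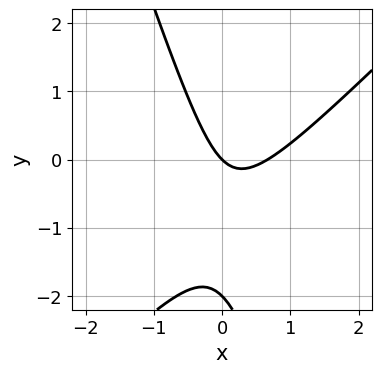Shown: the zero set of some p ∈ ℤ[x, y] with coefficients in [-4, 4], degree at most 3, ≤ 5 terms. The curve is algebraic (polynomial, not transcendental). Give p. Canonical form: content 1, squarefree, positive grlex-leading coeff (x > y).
3*x^2 - 2*x*y - y^2 - 2*x - 2*y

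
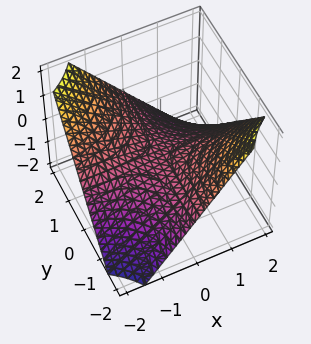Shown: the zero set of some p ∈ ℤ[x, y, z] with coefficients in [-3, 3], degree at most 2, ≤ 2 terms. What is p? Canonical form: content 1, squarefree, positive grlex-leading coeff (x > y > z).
2*x*y + 3*z

First, deg p = 2. No degree-1 surface has this shape.
Next, observable constraints: every point of the y-axis in the box is on the surface; one z-axis crossing is at z = 0; every point of the x-axis in the box is on the surface.
Finally, solving for integer coefficients yields p as stated.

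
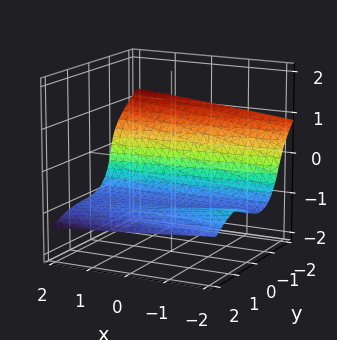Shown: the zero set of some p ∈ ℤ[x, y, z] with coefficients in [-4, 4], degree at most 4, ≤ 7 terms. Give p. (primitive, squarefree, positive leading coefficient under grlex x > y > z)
2*y^3 + 3*y^2*z + 3*z^3 + x*y + 3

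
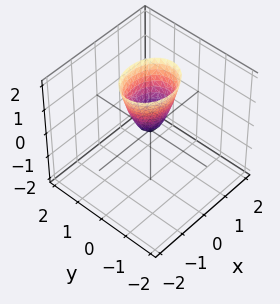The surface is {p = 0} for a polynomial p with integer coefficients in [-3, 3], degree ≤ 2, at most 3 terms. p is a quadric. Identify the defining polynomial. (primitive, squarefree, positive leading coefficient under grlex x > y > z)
2*x^2 + 3*y^2 - z

First, deg p = 2. A single bowl opening along one axis; a quadric.
Next, symmetries: it's symmetric under x → −x, forcing even powers of x; it's symmetric under y → −y, forcing even powers of y.
Next, from the axis intercepts and sections: it crosses the x-axis at the gridline x = 0; it crosses the z-axis at the gridline z = 0; it meets the y-axis at y = 0 (among the integer gridlines).
Finally, assembling these constraints gives the stated polynomial.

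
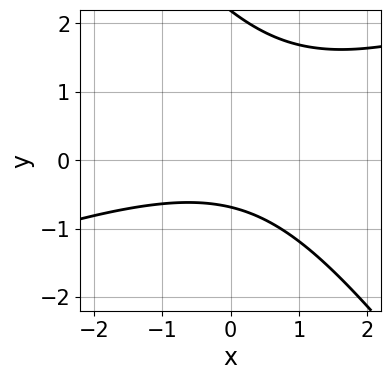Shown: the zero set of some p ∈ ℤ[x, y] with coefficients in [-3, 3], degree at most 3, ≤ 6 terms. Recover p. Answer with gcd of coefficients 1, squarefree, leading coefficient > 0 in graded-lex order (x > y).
x^2 - 2*x*y - 2*y^2 + 3*y + 3

1. The degree is 2 — the shape is more complex than any degree-1 curve.
2. Observable constraints: it misses every integer gridline on the x-axis.
3. Fitting integer coefficients to these (and the overall shape) gives p.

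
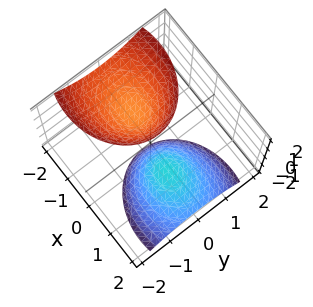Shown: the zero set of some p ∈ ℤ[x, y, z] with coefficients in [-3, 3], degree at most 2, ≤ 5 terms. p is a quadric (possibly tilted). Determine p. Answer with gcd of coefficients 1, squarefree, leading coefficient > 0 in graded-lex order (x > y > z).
(a) The picture has 2 separate pieces.
(b) deg p = 2.
(c) From the axis intercepts and sections: it misses every integer gridline on the x-axis; no y-intercept at any integer in the box.
(d) The integer polynomial consistent with all of this is the stated p.

2*x^2 + 3*x*z + 3*y^2 - z^2 + 2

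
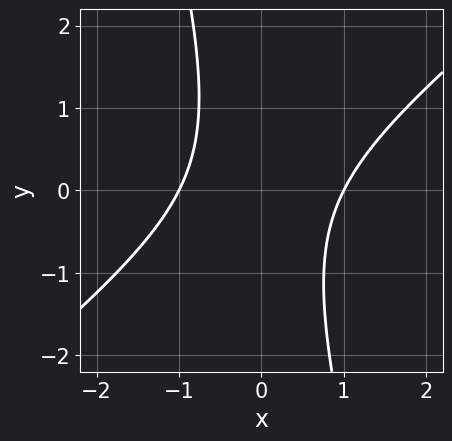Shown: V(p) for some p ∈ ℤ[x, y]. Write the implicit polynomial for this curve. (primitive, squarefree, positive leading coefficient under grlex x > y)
(a) deg p = 2.
(b) Checking where it meets the axes: the x-axis gridline crossings are at x ∈ {-1, 1}; no y-intercept at any integer in the box.
(c) The integer polynomial consistent with all of this is the stated p.

3*x^2 - 3*x*y - y^2 - 3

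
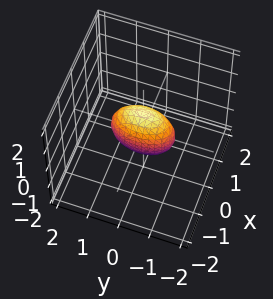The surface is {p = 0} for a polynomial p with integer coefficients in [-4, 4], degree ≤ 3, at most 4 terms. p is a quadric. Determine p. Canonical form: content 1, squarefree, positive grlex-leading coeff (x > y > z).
3*x^2 + y^2 + z^2 - 1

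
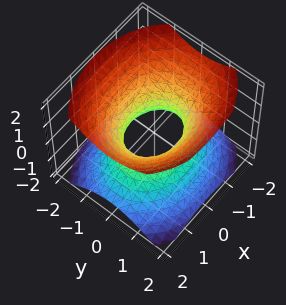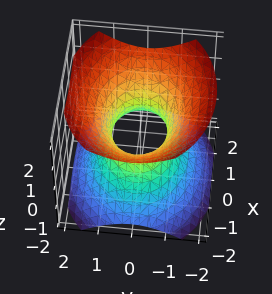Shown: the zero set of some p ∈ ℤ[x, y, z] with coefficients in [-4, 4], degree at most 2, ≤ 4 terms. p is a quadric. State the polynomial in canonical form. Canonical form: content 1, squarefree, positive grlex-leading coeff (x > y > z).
2*x^2 + 3*y^2 - 3*z^2 - 2

First, degree: one connected sheet with a waist; a quadric, so deg p = 2.
Next, symmetries: it's symmetric under y → −y, forcing even powers of y; the x ↦ −x reflection is a symmetry, so x appears only in even powers; it's symmetric under z → −z, forcing even powers of z.
Next, against the integer gridlines: no z-intercept at any integer in the box; the x-axis gridline crossings are at x ∈ {-1, 1}.
Finally, together with the visible shape, these determine p as stated.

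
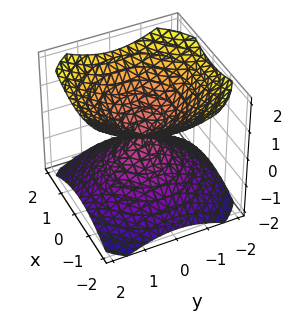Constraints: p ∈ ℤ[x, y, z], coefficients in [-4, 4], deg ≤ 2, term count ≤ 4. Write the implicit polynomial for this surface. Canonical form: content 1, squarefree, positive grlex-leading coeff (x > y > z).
(a) There are 2 components. Treating them together as one polynomial.
(b) The degree is 2 — two nappes meeting at a single point; a quadric.
(c) Symmetries: the z ↦ −z reflection is a symmetry, so z appears only in even powers; every cross-section ⟂ z is a circle, so x, y appear only via x² + y².
(d) From the visible intercepts: a circular section at z = 1 has radius between 1 and 2; one x-axis crossing is at x = 0.
(e) Matching integer coefficients to the picture gives p.

2*x^2 + 2*y^2 - 3*z^2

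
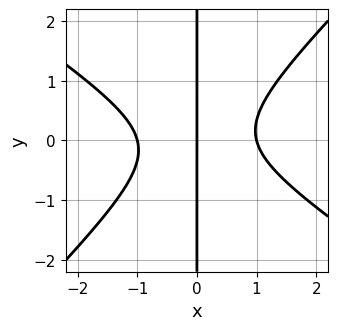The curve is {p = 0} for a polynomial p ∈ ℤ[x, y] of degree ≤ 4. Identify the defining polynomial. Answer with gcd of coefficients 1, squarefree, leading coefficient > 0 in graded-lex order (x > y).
2*x^3 + x^2*y - 3*x*y^2 - 2*x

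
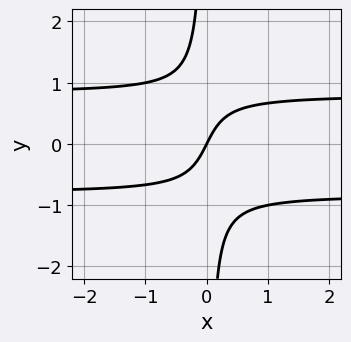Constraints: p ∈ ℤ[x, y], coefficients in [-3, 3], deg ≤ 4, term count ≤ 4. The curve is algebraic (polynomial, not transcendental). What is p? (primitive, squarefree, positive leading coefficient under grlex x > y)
(a) The degree is 3 — no degree-2 curve has this shape.
(b) Against the integer gridlines: it meets the y-axis at y = 0 (among the integer gridlines); it crosses the x-axis at the gridline x = 0.
(c) Assembling these constraints gives the stated polynomial.

3*x*y^2 - 2*x + y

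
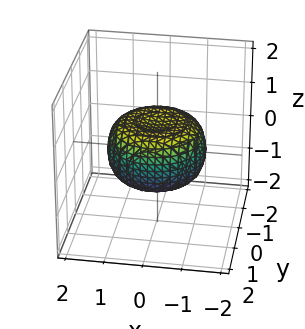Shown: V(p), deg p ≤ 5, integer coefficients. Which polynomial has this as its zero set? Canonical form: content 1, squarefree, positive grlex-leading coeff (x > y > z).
x^4 + 2*x^2*y^2 + y^4 - x^2 - y^2 + 2*z^2 - 1

1. Degree: the shape is more complex than any degree-3 surface, so deg p = 4.
2. Symmetries: rotational symmetry about the z-axis ⇒ p depends on x, y only through x² + y².
3. Observable constraints: a circular section at z = 0 has radius between 1 and 2.
4. Together with the visible shape, these determine p as stated.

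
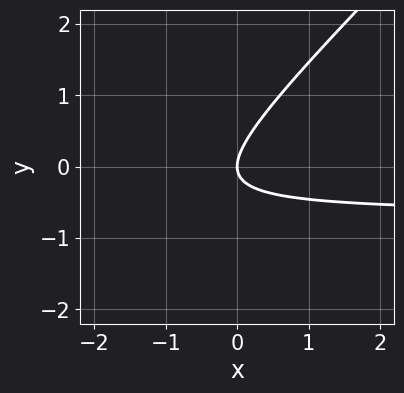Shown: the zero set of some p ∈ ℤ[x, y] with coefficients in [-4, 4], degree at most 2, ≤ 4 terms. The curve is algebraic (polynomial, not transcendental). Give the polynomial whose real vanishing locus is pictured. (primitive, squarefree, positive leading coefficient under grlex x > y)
deg p = 2. No degree-1 curve has this shape.
Checking where it meets the axes: it crosses the y-axis at the gridline y = 0; it meets the x-axis at x = 0 (among the integer gridlines).
Assembling these constraints gives the stated polynomial.

3*x*y - 3*y^2 + 2*x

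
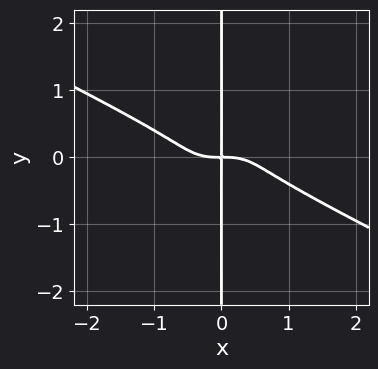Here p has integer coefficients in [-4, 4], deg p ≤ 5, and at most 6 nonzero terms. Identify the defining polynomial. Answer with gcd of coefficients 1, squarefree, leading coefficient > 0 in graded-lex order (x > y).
1. Degree: no degree-3 curve has this shape, so deg p = 4.
2. From the visible intercepts: every point of the y-axis in the box is on the curve.
3. These observations pin down the coefficients.

x^4 - 3*x^2*y^2 + 2*x*y^3 + x*y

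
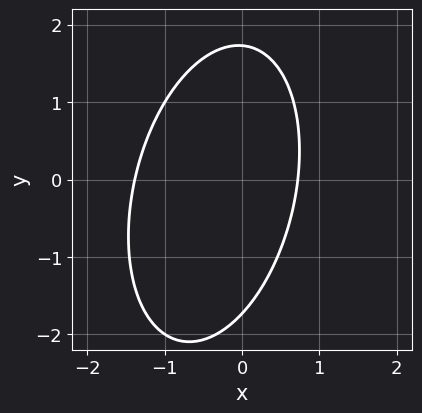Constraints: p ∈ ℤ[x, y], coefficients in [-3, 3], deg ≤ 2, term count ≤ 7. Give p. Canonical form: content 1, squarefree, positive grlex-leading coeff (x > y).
First, the degree is 2 — a generic line meets the curve in up to 2 points.
Finally, solving for integer coefficients yields p as stated.

3*x^2 - x*y + y^2 + 2*x - 3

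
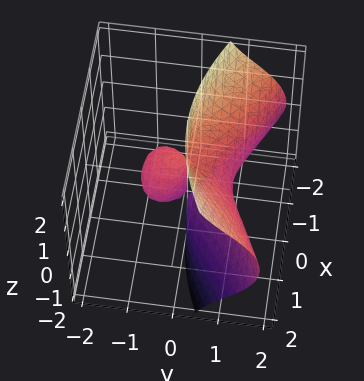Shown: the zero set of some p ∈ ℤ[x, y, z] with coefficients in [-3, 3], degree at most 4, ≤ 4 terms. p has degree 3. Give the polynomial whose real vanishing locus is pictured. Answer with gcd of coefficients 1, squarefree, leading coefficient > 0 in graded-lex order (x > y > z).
1. I count 2 distinct pieces. Treating them together as one polynomial.
2. The degree is 3 — the shape is more complex than any degree-2 surface.
3. Observable constraints: the visible z-axis segment lies entirely on the surface; among the integer gridlines, it crosses the y-axis at y ∈ {-1, 0, 1}; one x-axis crossing is at x = 0.
4. Together with the visible shape, these determine p as stated.

y^3 + 2*y*z^2 - x^2 - y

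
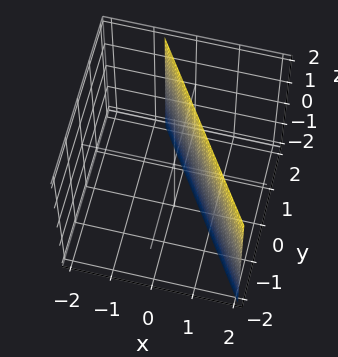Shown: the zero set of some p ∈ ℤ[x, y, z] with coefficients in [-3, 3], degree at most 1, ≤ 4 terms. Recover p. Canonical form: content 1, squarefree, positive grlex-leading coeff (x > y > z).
(a) The degree is 1 — every cross-section is a straight line — this is a plane.
(b) Observable constraints: no z-intercept at any integer in the box; it meets the y-axis at y = 1 (among the integer gridlines).
(c) Assembling these constraints gives the stated polynomial.

3*x + 2*y - 2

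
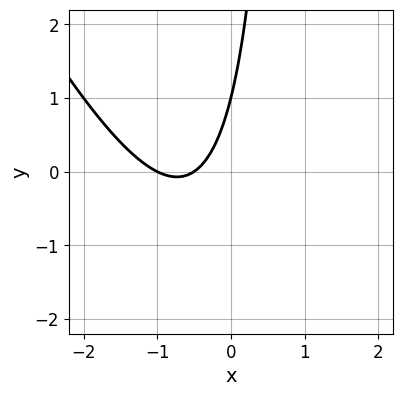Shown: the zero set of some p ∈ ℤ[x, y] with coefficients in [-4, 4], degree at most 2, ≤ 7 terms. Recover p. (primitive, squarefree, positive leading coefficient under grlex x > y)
1. The degree is 2 — no degree-1 curve has this shape.
2. Observable constraints: one x-axis crossing is at x = -1; one y-axis crossing is at y = 1.
3. These observations pin down the coefficients.

2*x^2 + x*y + 3*x - y + 1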